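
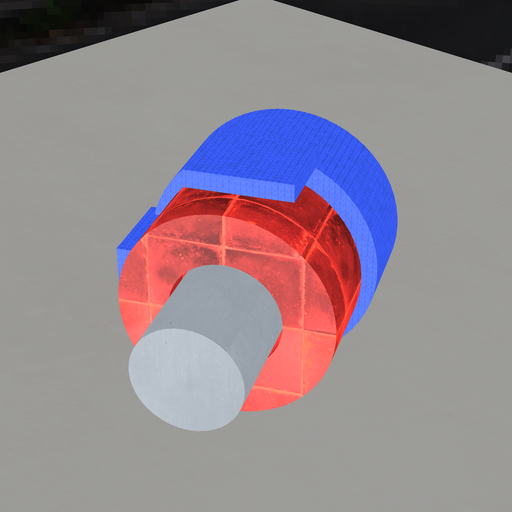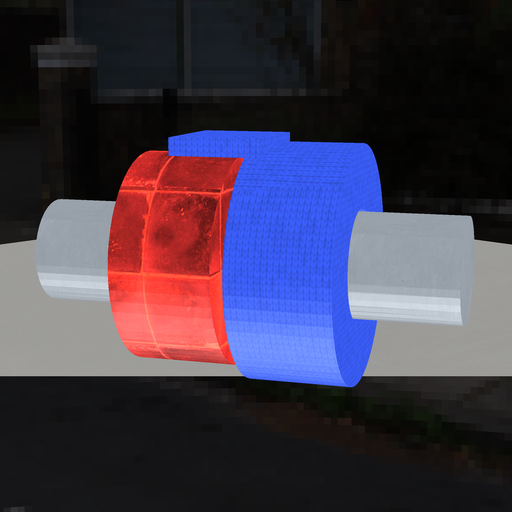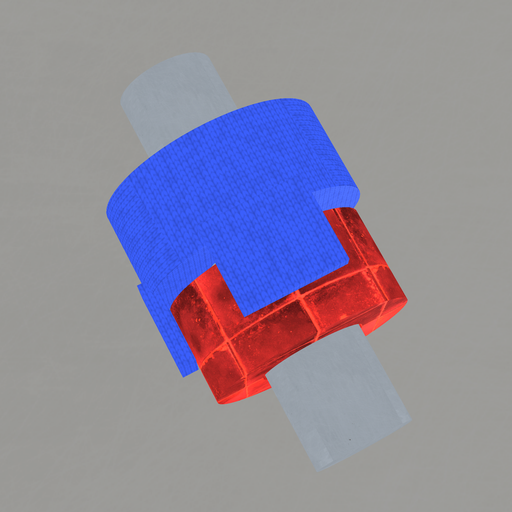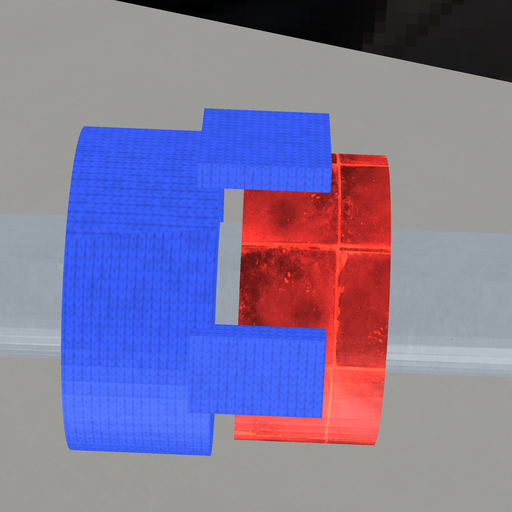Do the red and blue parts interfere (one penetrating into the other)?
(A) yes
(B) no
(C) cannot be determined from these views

(B) no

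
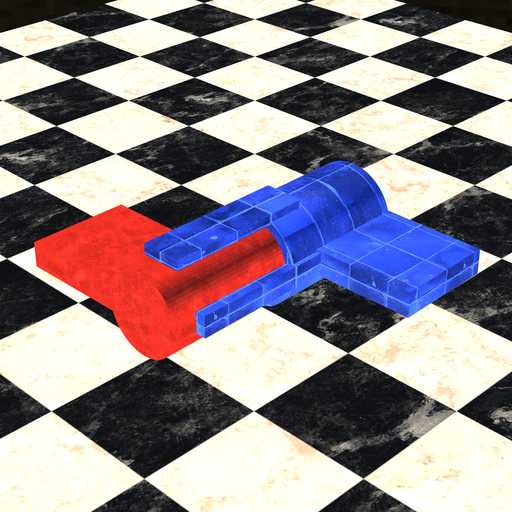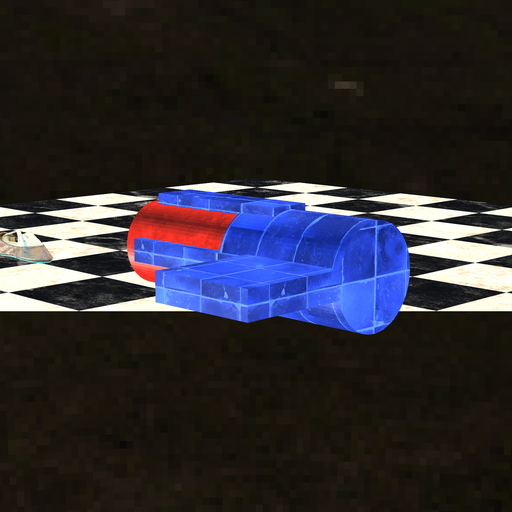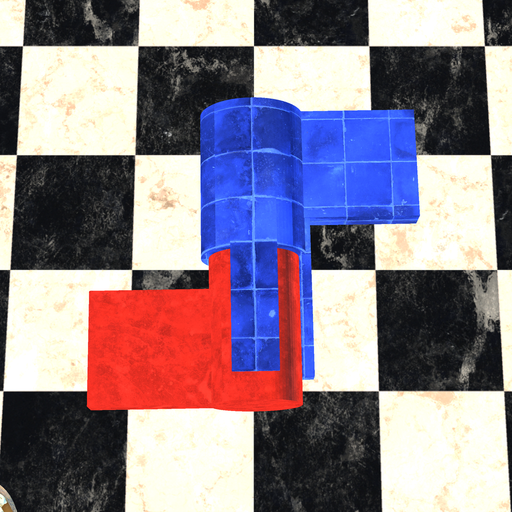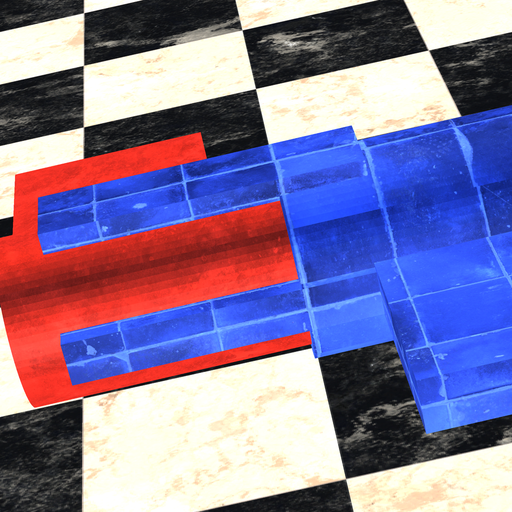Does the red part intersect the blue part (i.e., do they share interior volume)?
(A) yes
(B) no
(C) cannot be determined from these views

(A) yes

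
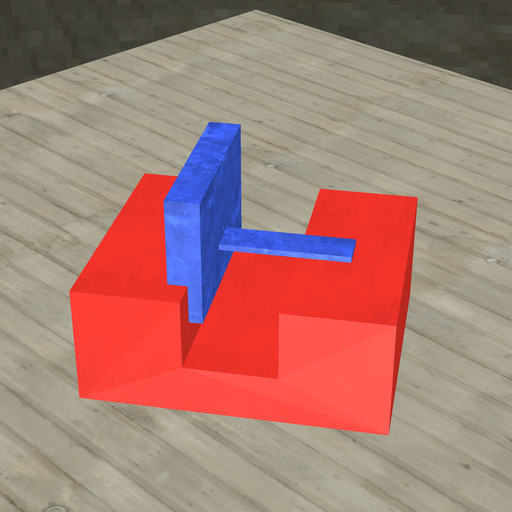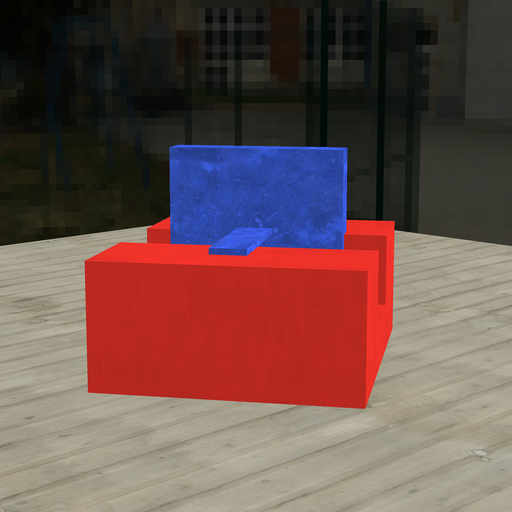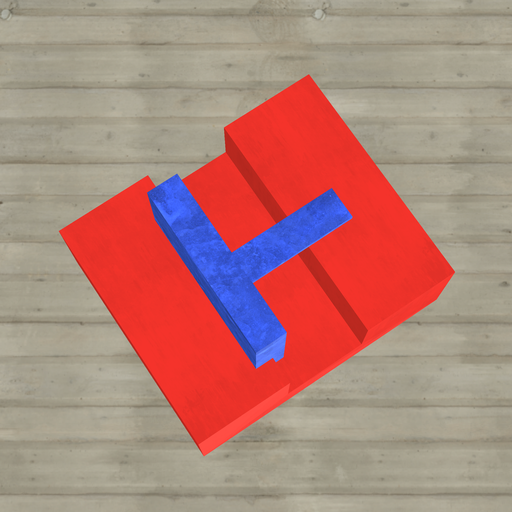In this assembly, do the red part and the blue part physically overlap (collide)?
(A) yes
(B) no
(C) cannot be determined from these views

(A) yes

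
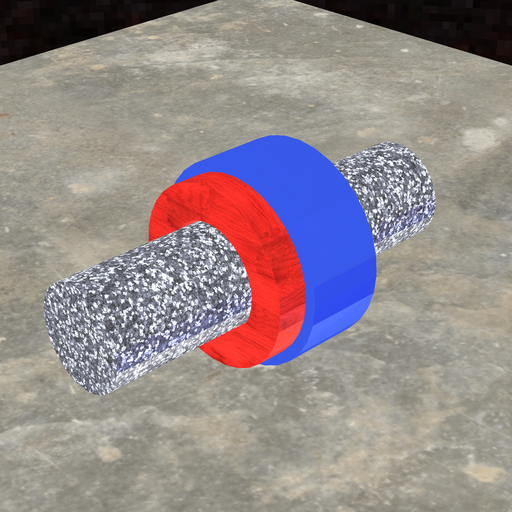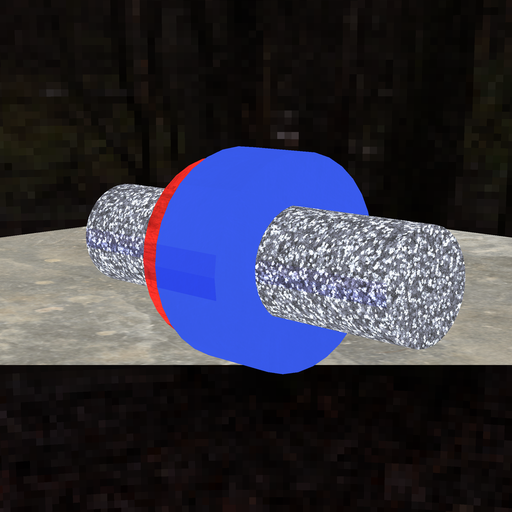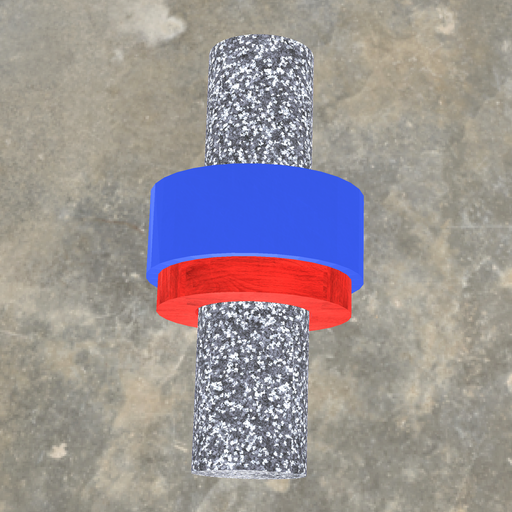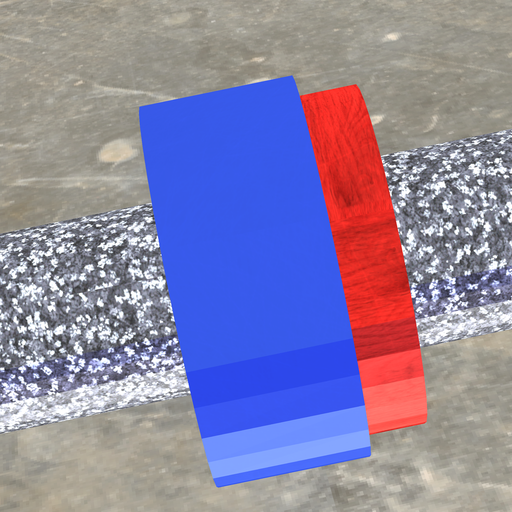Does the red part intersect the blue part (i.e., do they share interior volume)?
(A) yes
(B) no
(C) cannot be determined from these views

(A) yes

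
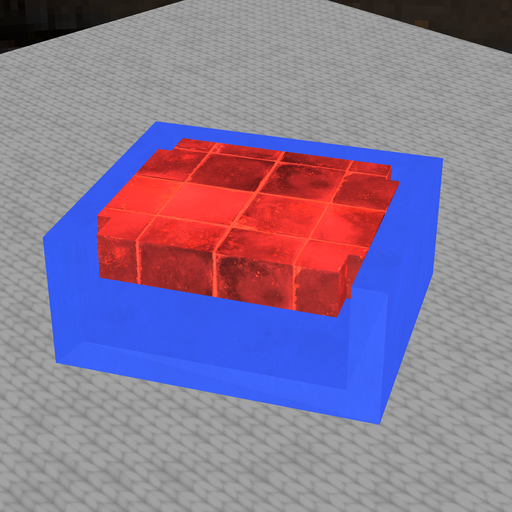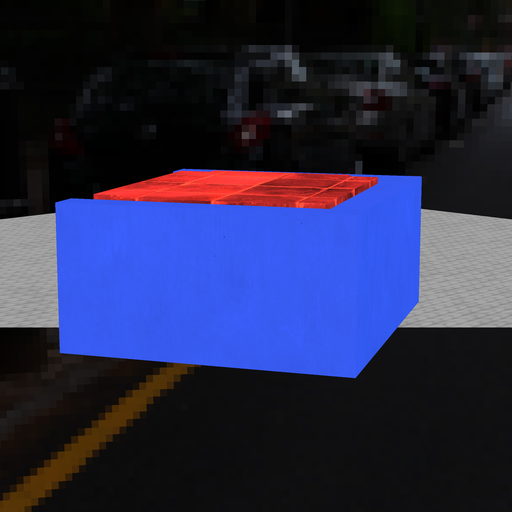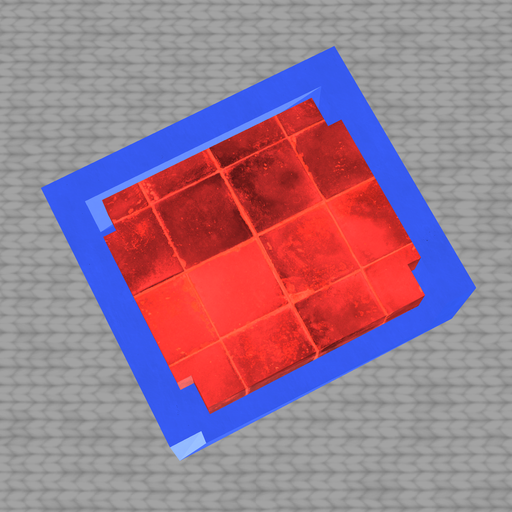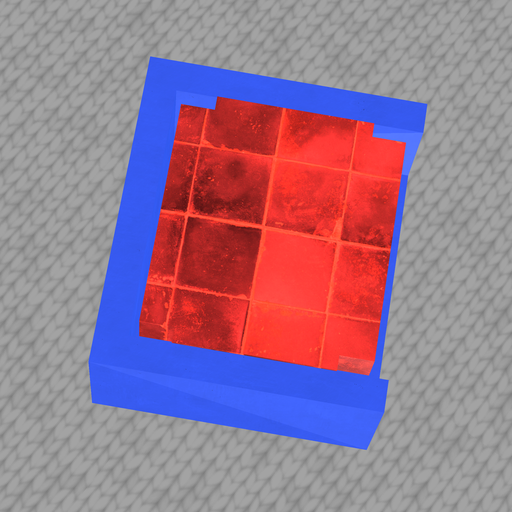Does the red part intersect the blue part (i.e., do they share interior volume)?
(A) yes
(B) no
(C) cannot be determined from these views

(B) no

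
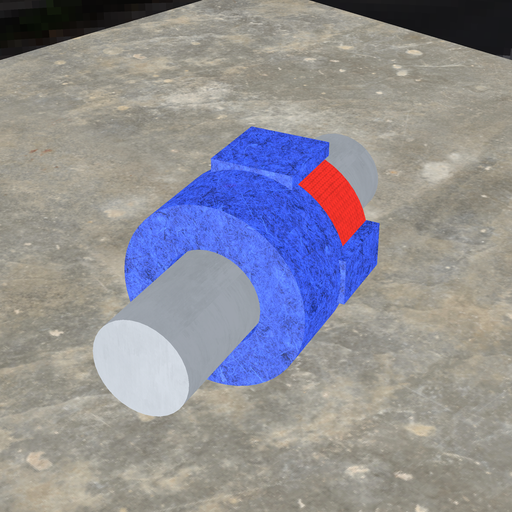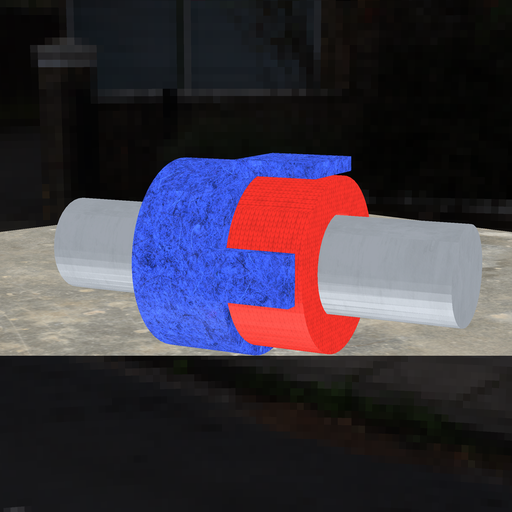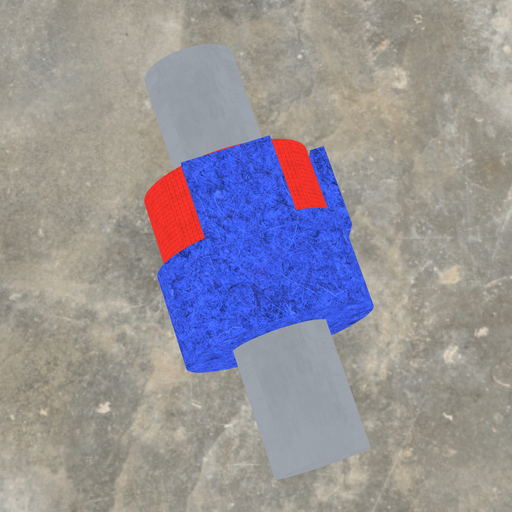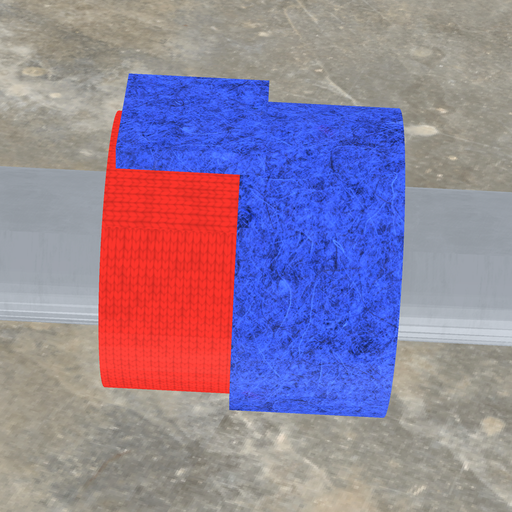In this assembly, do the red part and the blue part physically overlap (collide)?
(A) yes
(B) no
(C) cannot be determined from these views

(A) yes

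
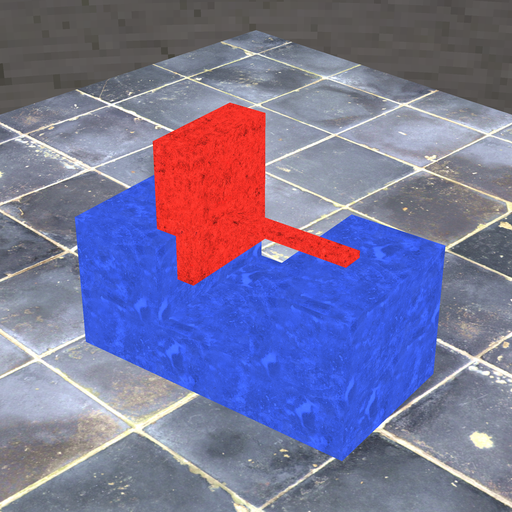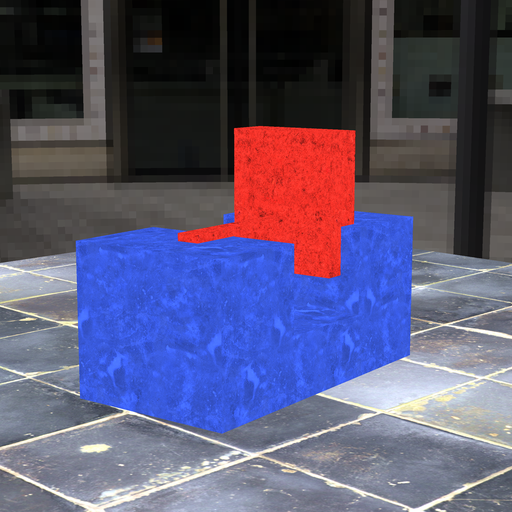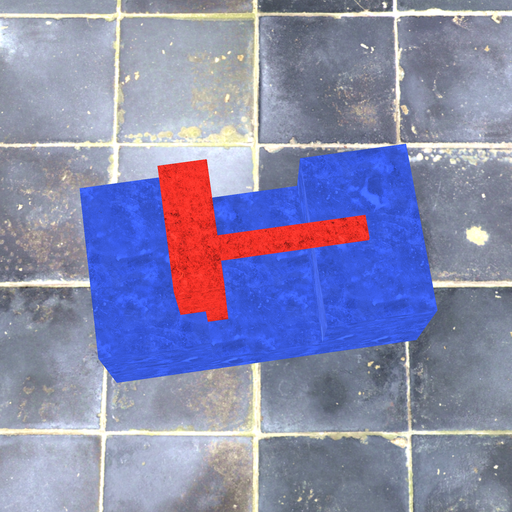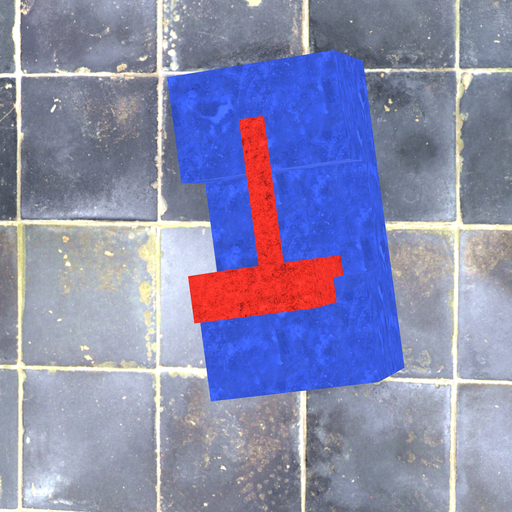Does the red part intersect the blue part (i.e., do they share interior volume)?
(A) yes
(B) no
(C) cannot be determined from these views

(A) yes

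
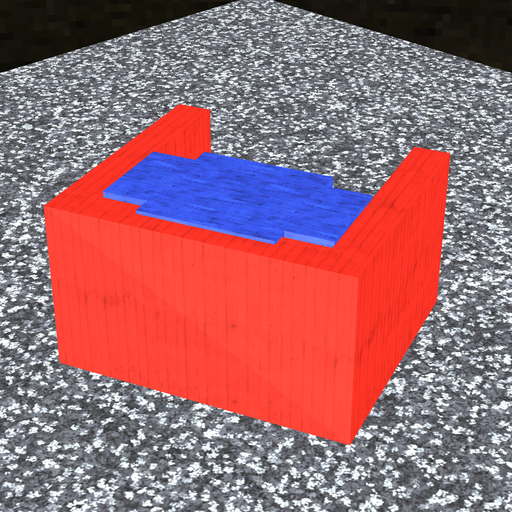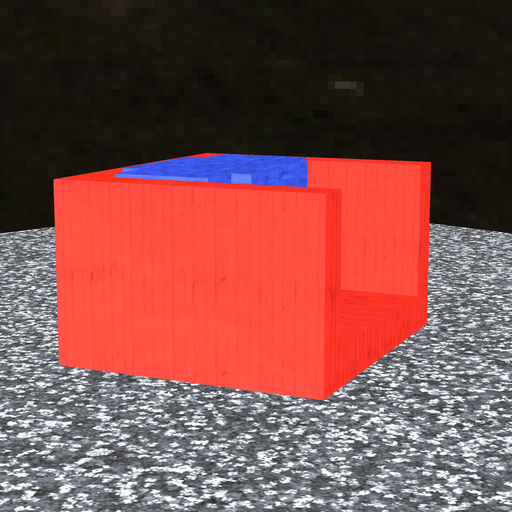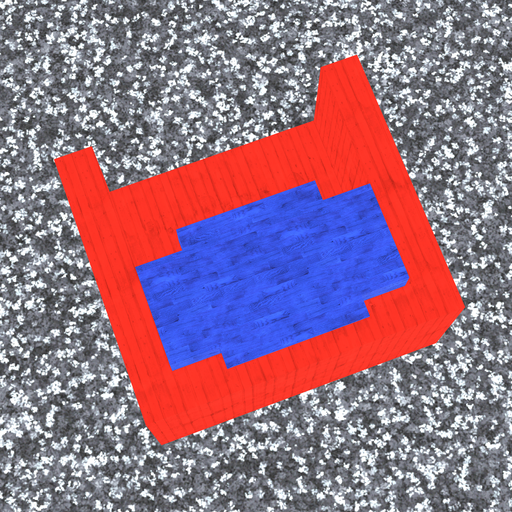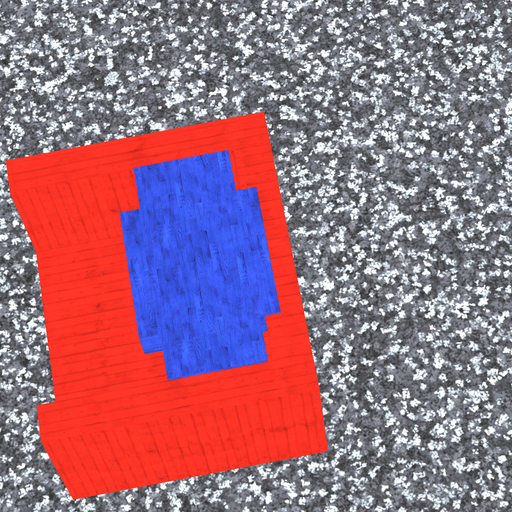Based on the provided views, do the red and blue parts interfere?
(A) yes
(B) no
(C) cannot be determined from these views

(A) yes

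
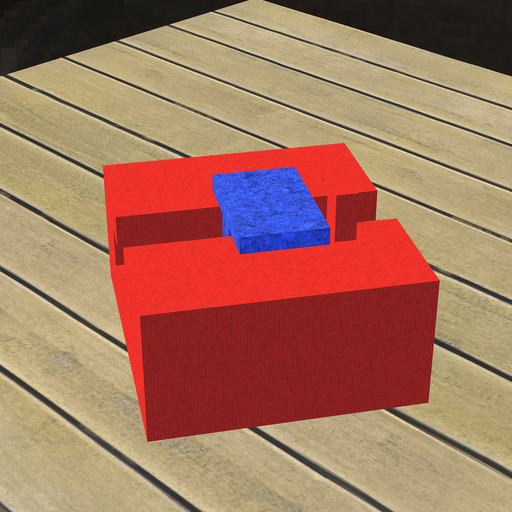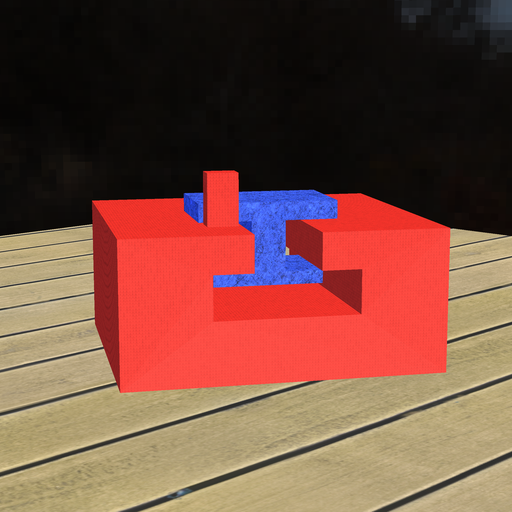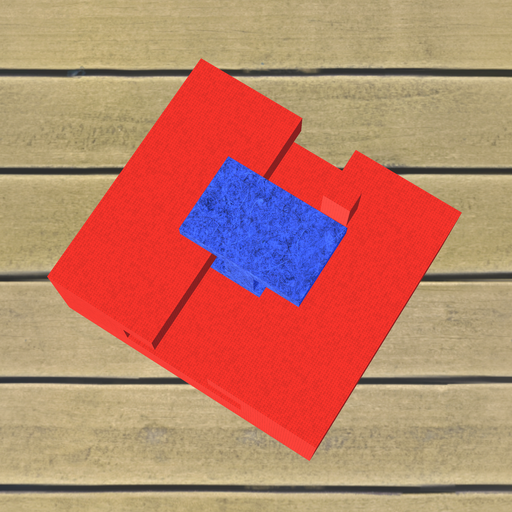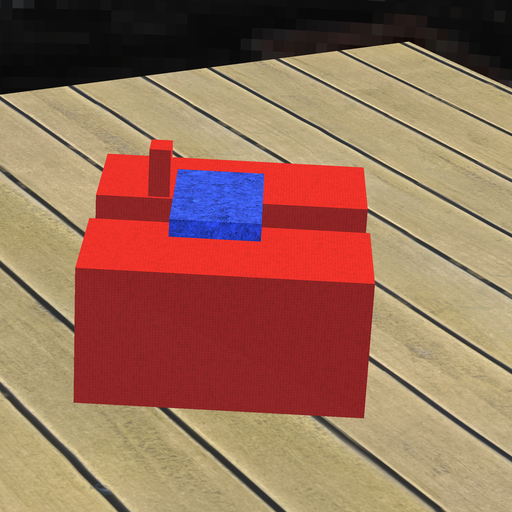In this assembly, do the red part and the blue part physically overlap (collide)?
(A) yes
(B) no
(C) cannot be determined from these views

(B) no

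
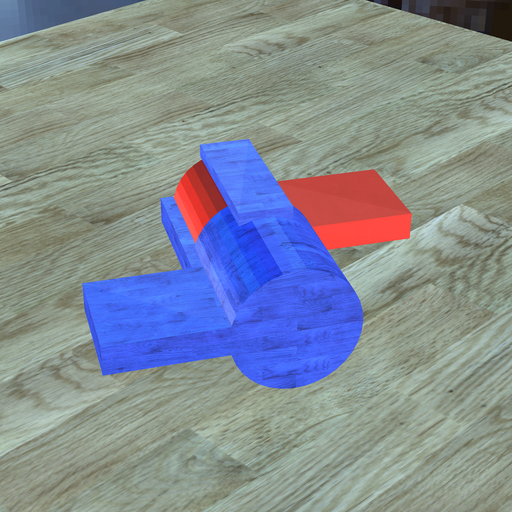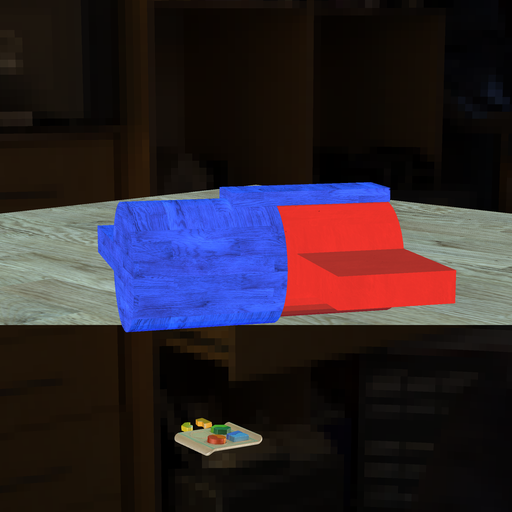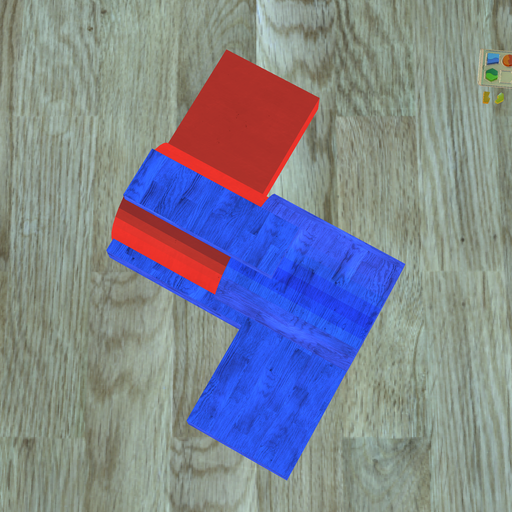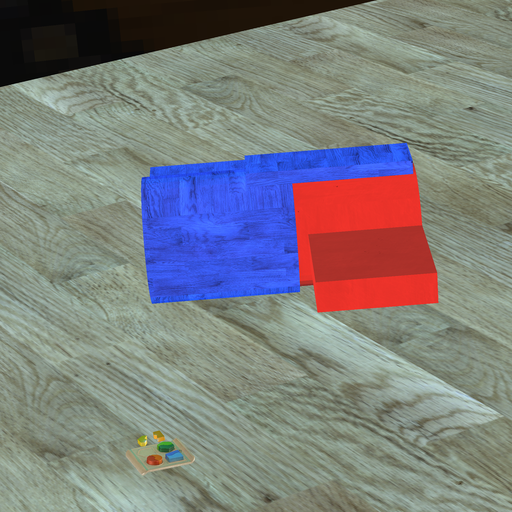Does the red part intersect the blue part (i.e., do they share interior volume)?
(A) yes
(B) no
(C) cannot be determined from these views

(A) yes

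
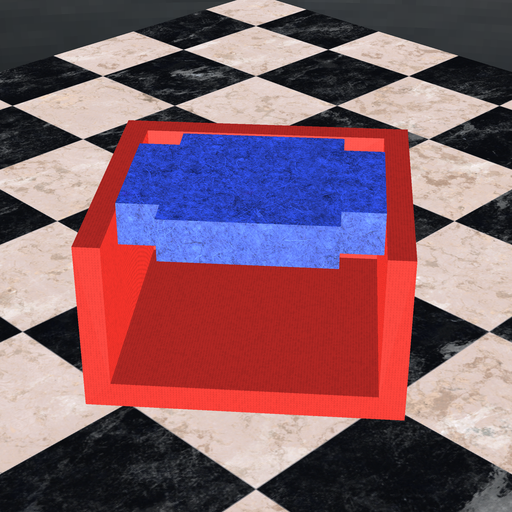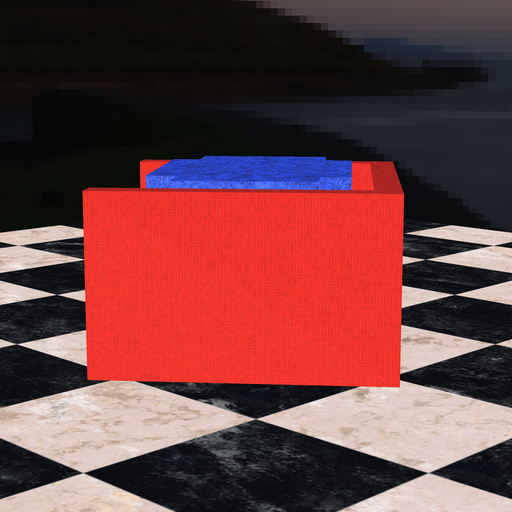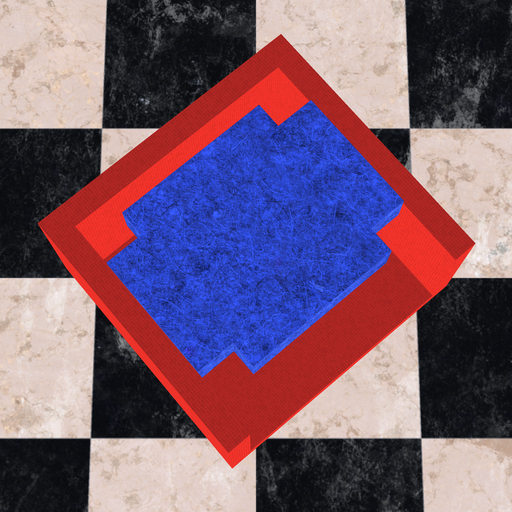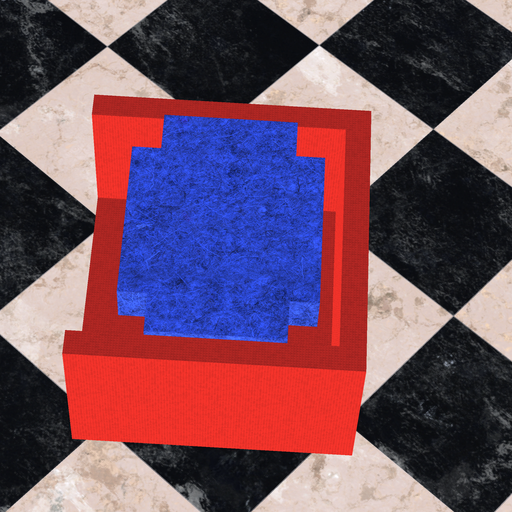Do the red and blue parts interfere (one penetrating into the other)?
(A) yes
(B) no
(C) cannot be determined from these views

(B) no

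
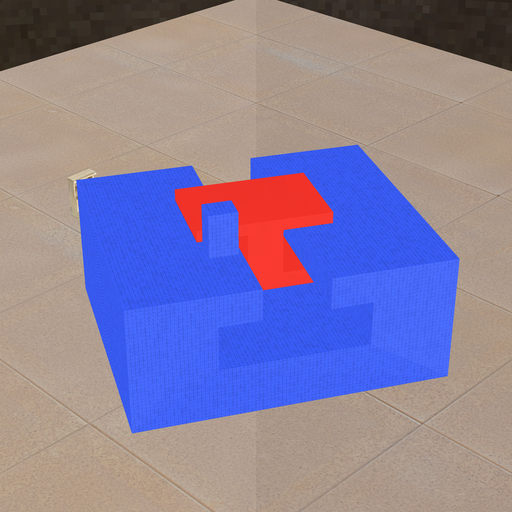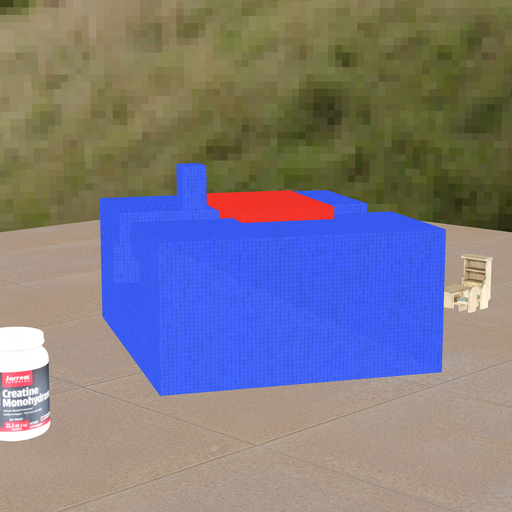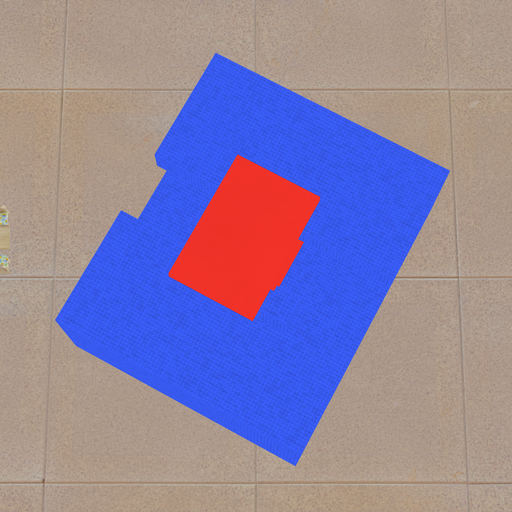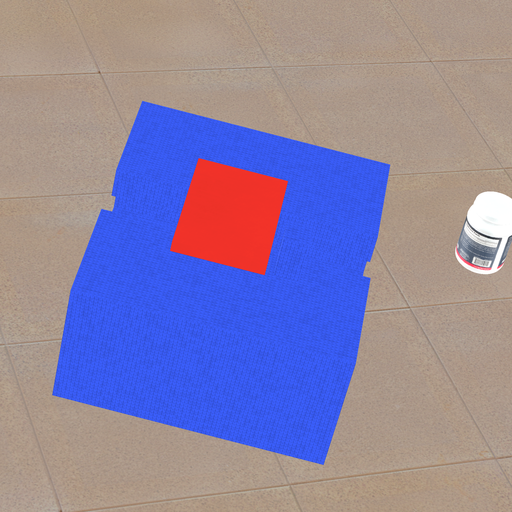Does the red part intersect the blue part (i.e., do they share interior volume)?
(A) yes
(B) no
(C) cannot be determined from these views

(B) no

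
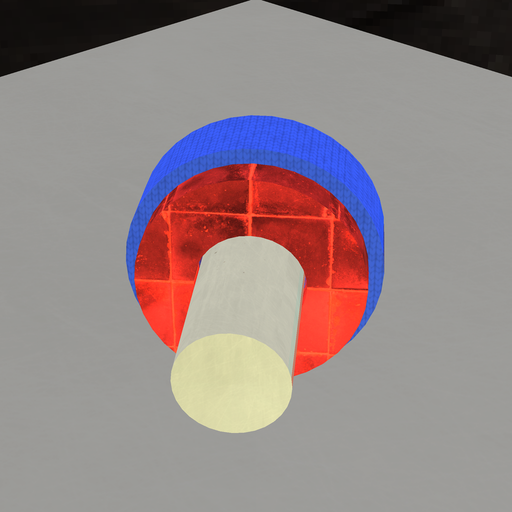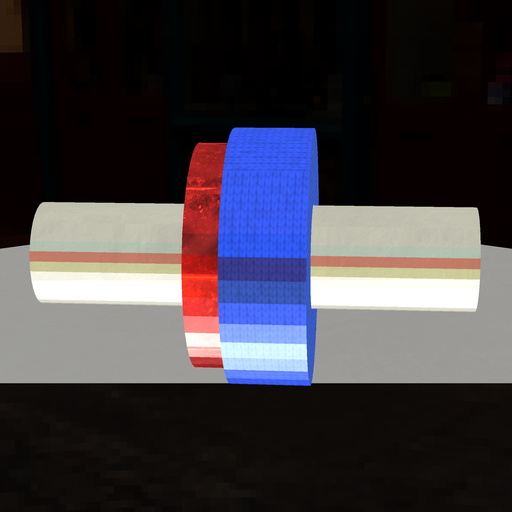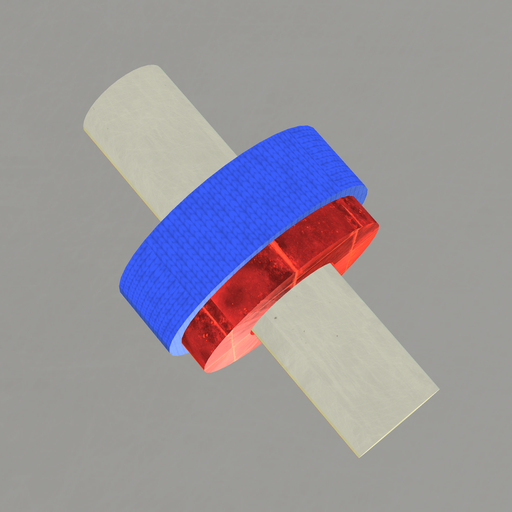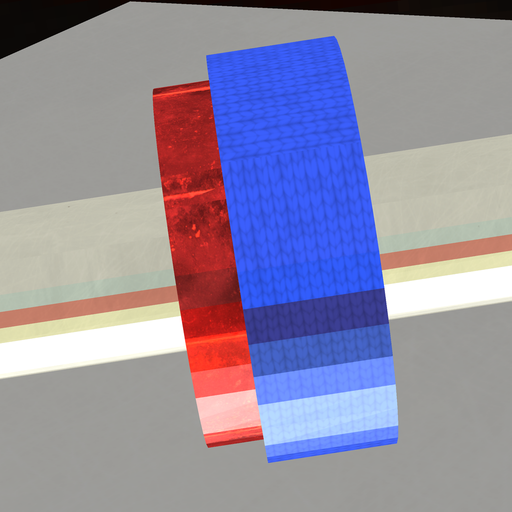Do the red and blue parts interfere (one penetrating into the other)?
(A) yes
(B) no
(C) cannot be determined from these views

(A) yes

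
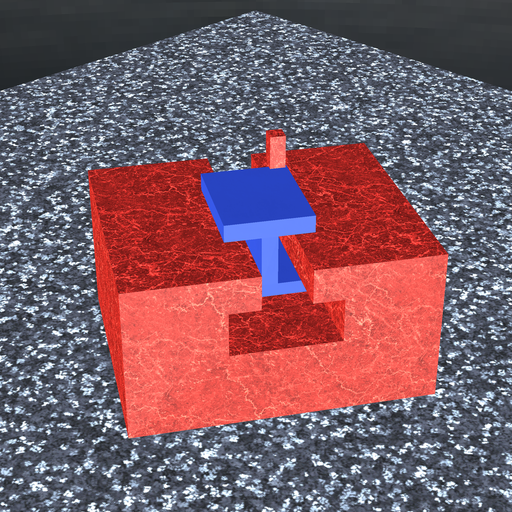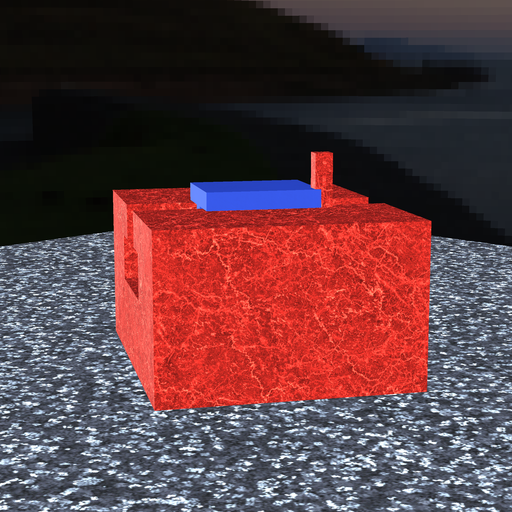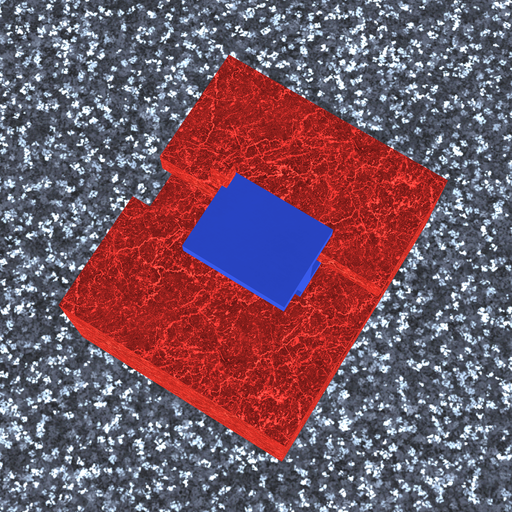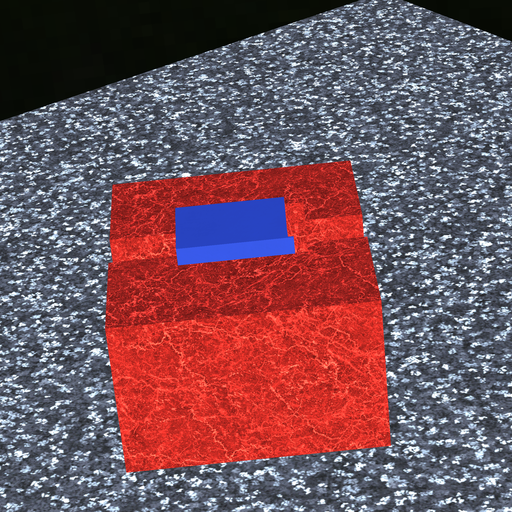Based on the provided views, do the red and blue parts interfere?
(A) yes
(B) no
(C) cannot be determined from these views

(A) yes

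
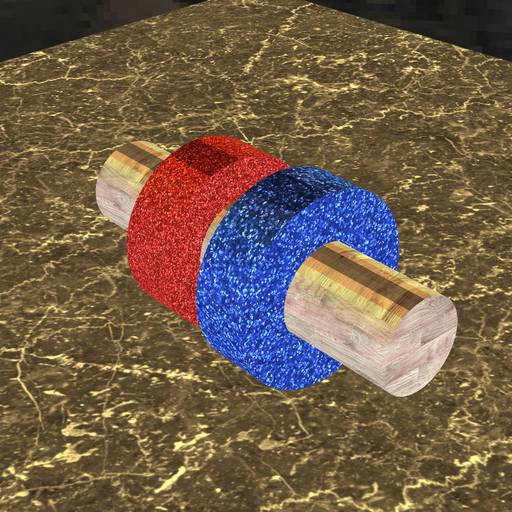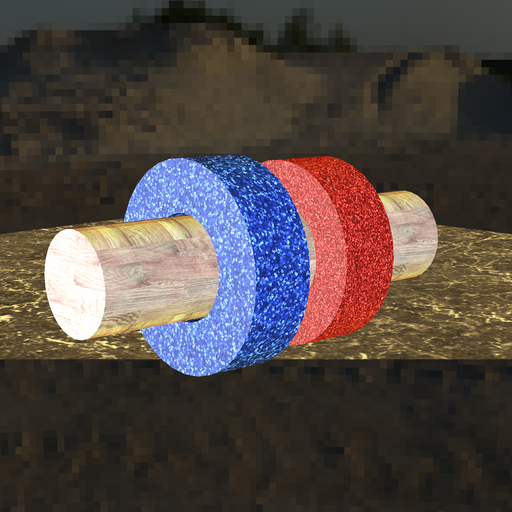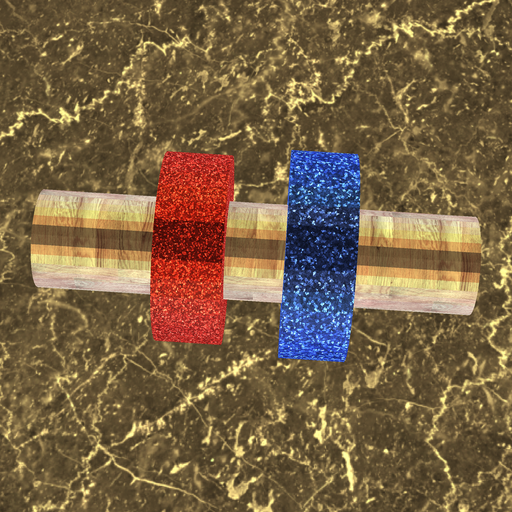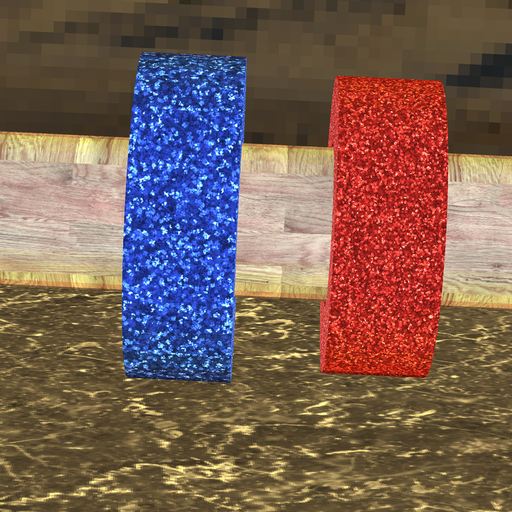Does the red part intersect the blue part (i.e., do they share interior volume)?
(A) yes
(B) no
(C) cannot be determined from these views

(B) no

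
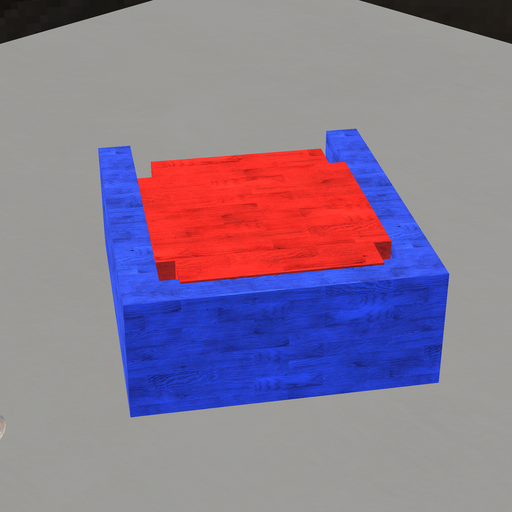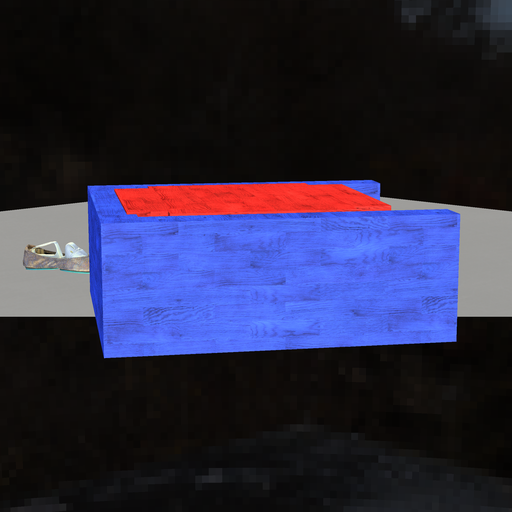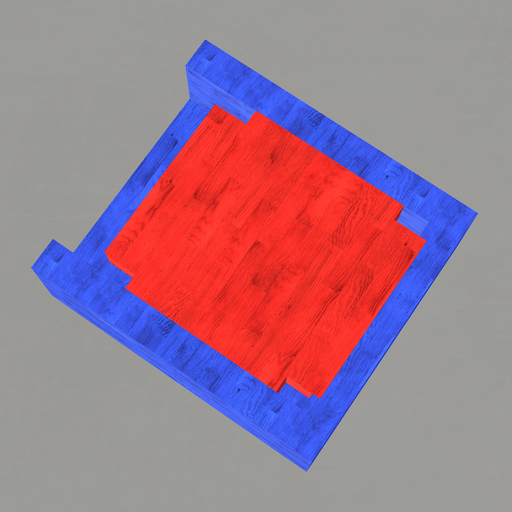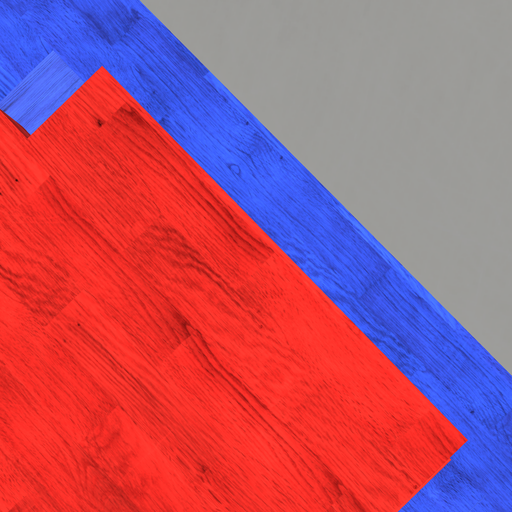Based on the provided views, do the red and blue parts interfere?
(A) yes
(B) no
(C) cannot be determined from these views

(A) yes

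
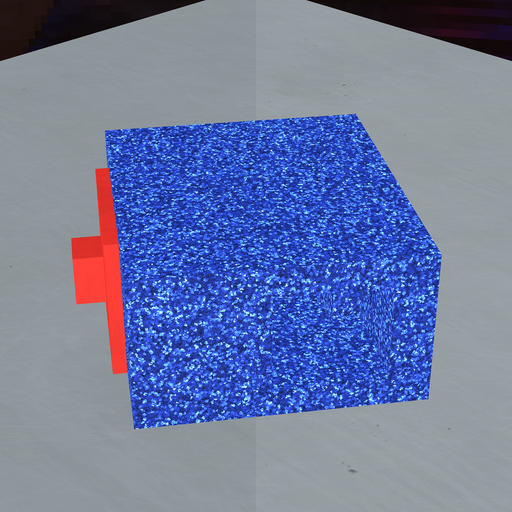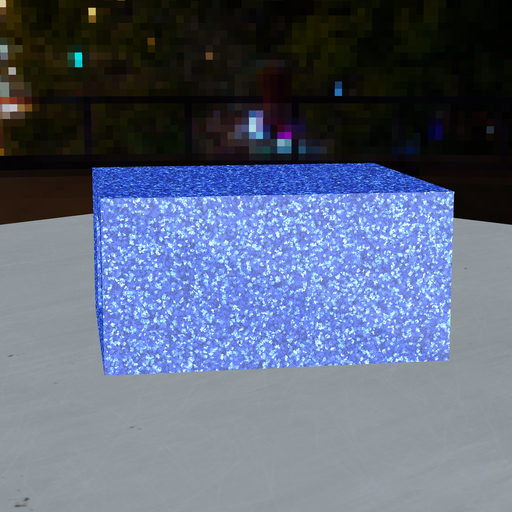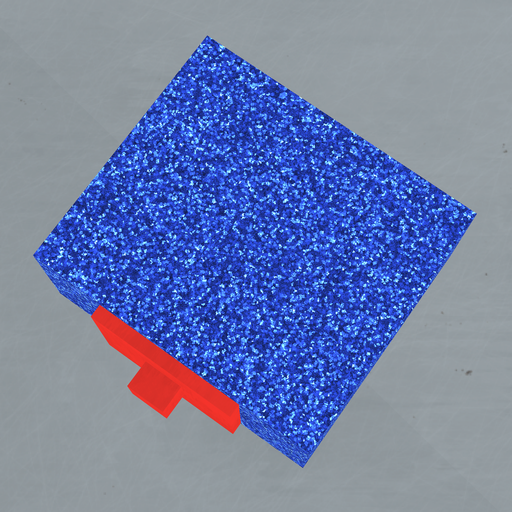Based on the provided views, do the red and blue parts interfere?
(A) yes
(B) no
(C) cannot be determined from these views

(C) cannot be determined from these views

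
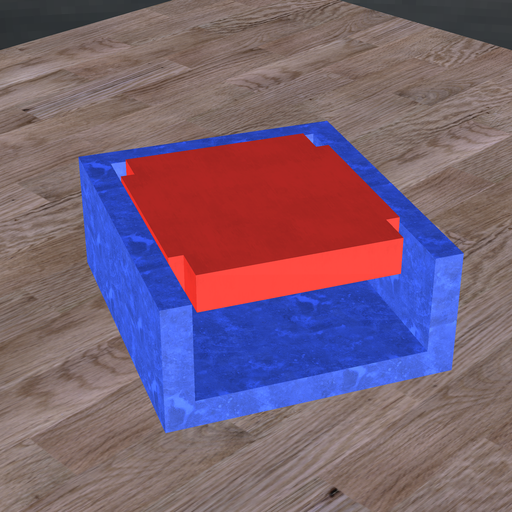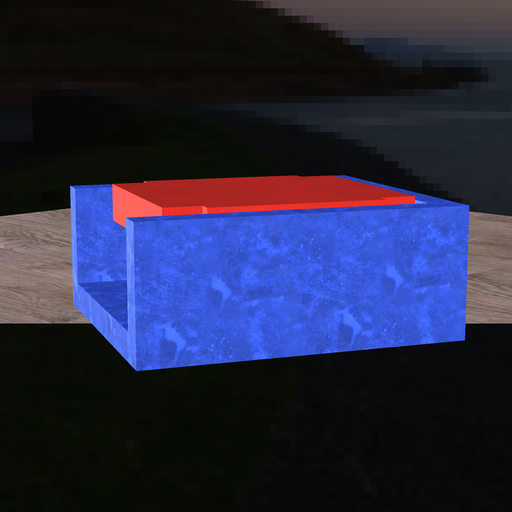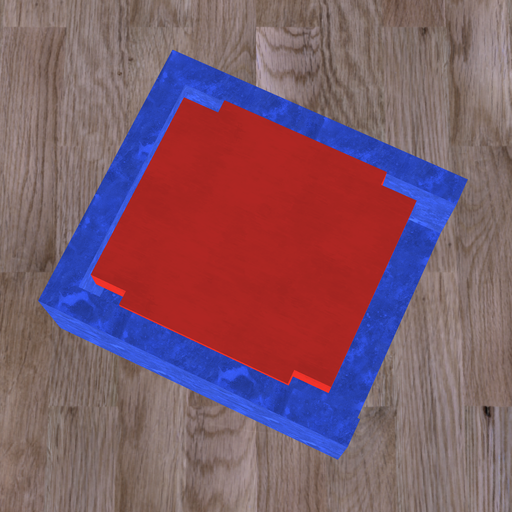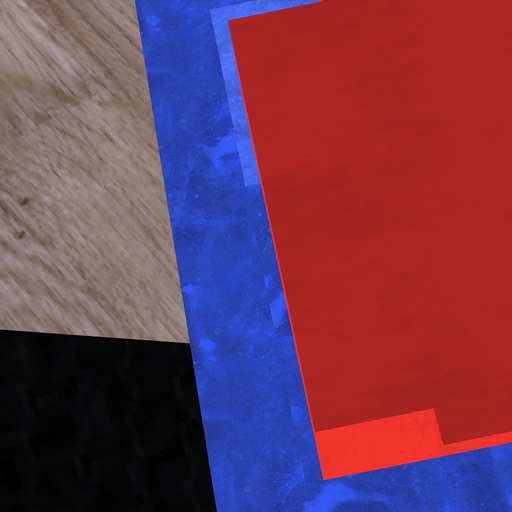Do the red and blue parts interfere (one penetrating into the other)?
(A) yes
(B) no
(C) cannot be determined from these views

(B) no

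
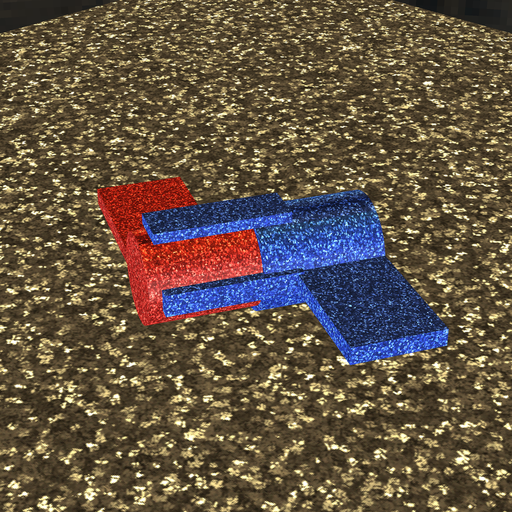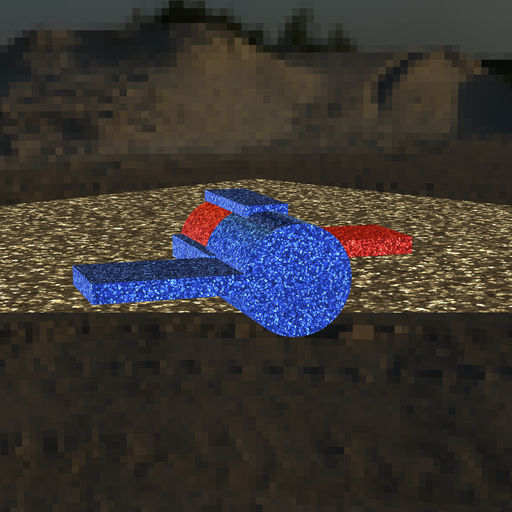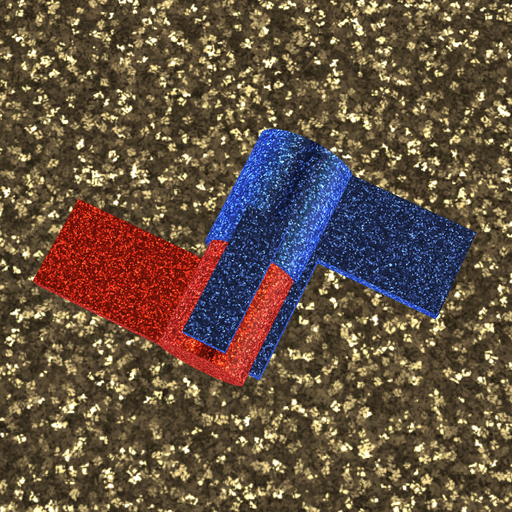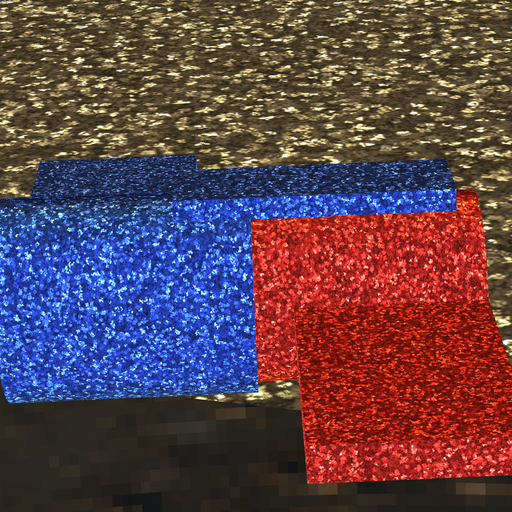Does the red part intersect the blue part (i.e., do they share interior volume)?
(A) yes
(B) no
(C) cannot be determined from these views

(A) yes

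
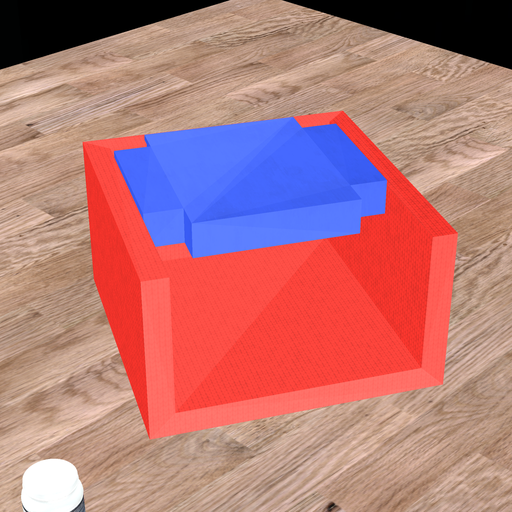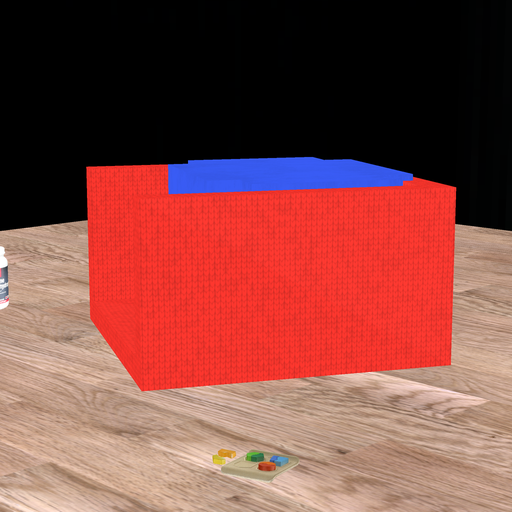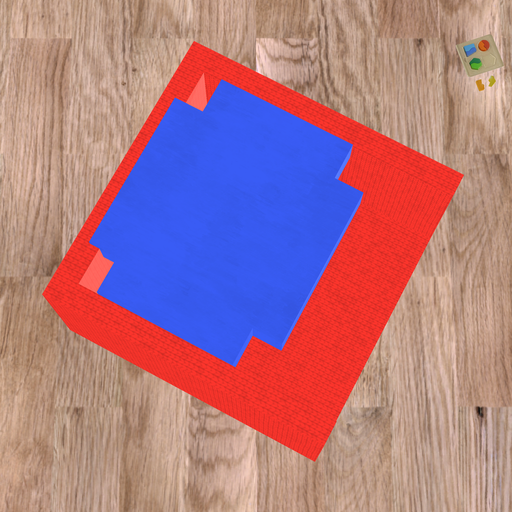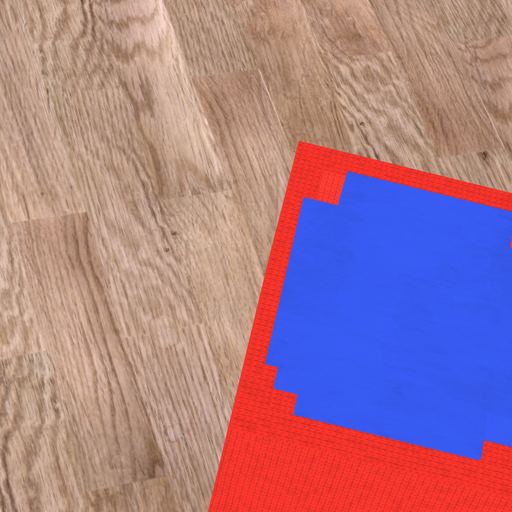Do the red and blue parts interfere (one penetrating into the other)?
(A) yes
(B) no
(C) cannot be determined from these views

(A) yes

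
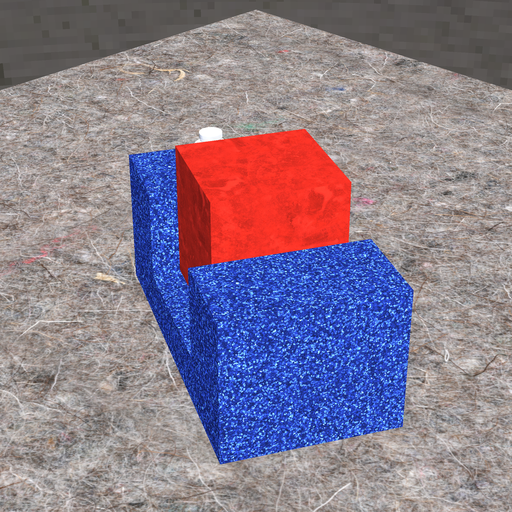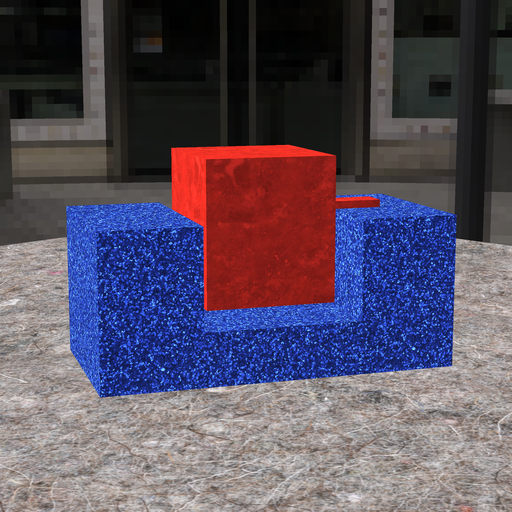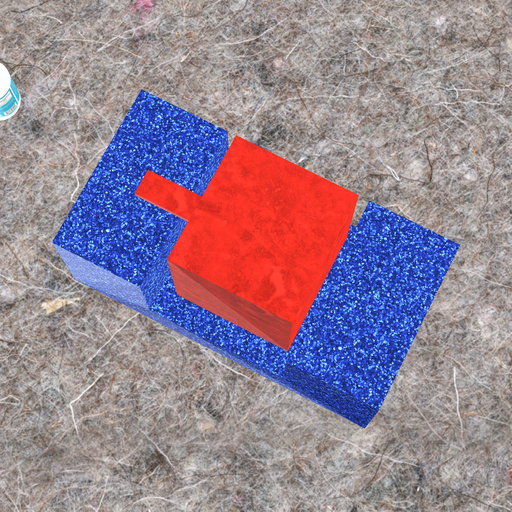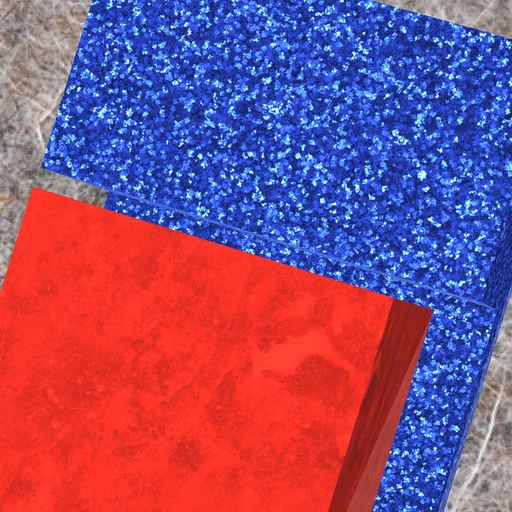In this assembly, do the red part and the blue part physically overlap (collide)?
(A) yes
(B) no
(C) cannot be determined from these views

(B) no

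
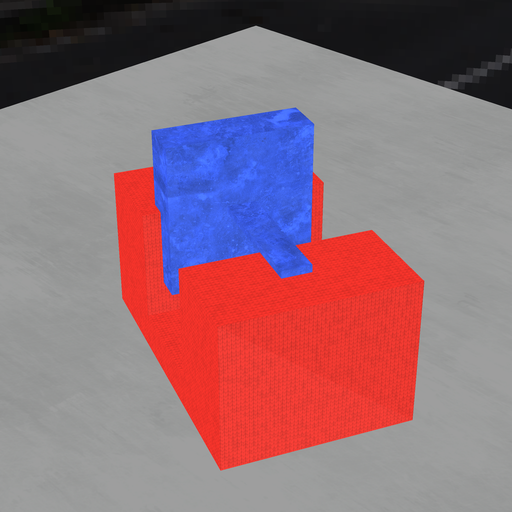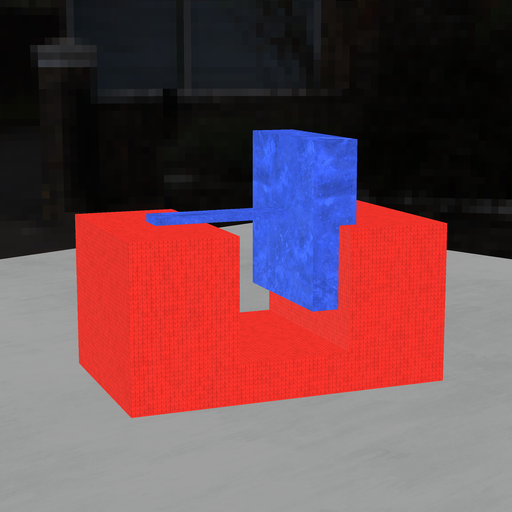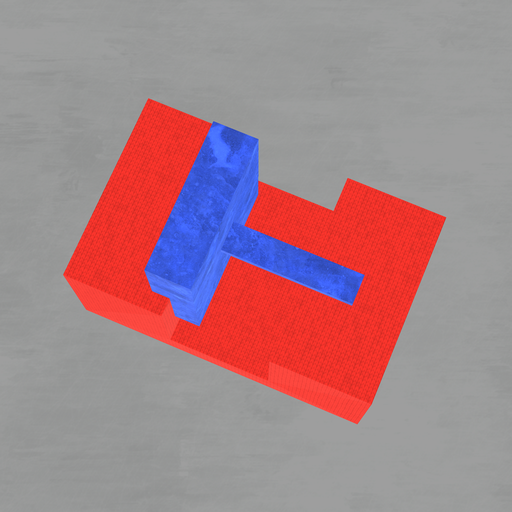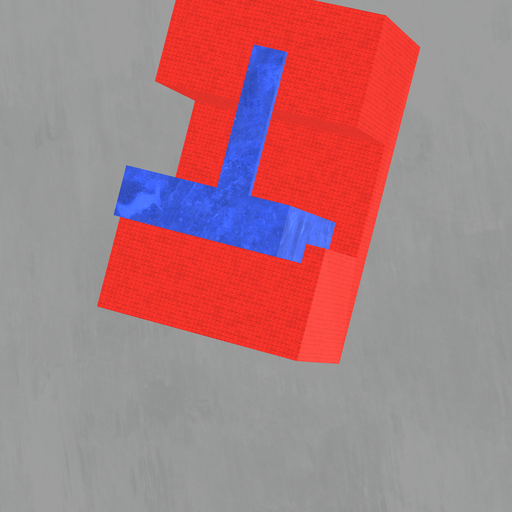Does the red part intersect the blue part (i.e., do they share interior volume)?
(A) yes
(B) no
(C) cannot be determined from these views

(A) yes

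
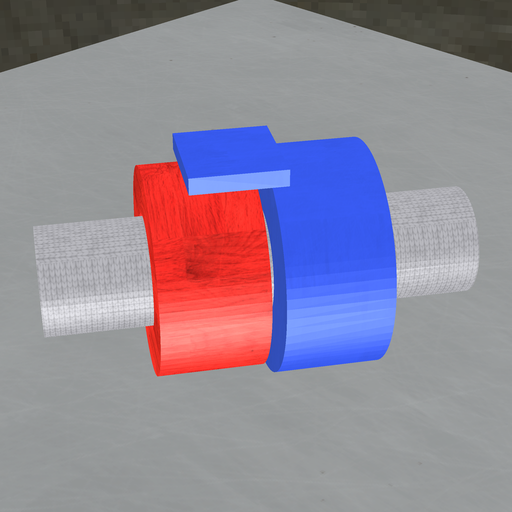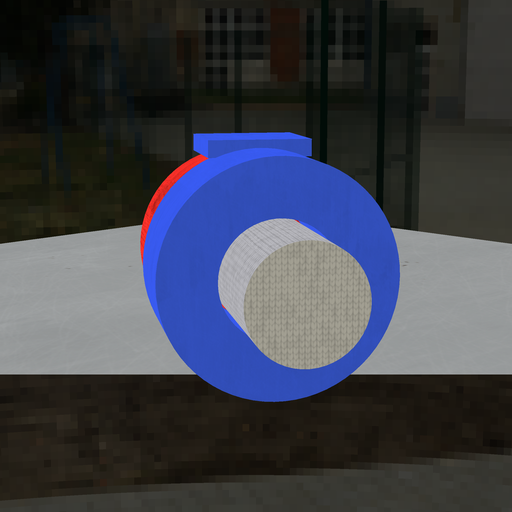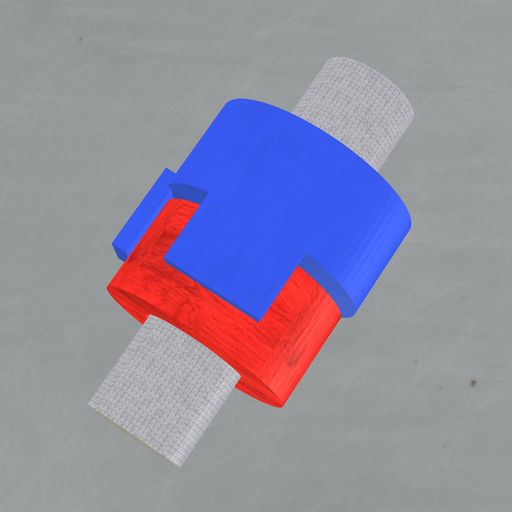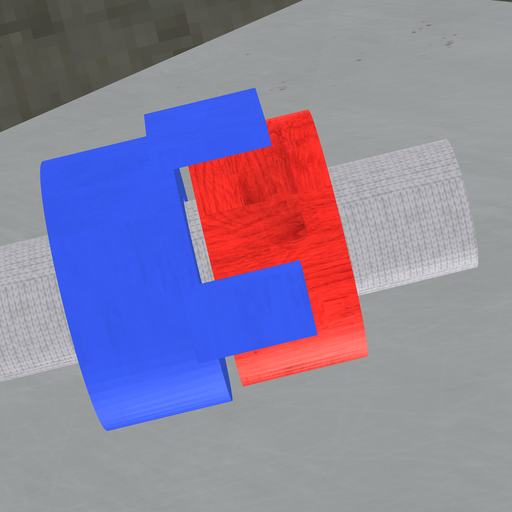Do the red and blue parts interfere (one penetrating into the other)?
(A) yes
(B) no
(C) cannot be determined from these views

(B) no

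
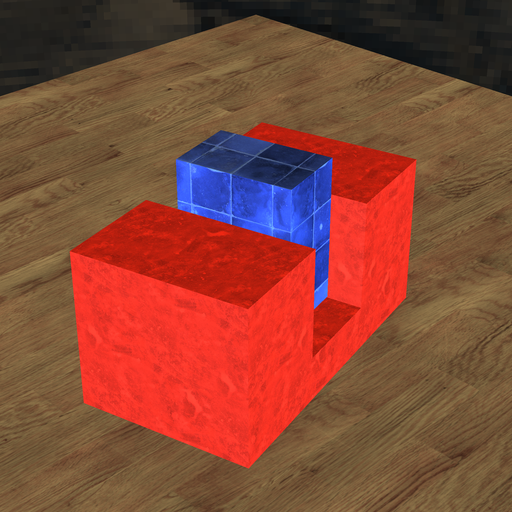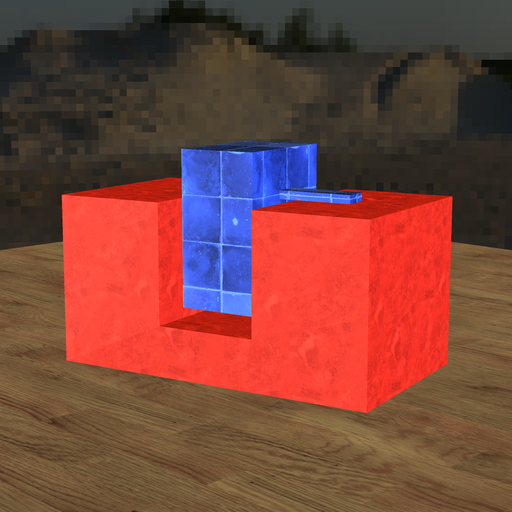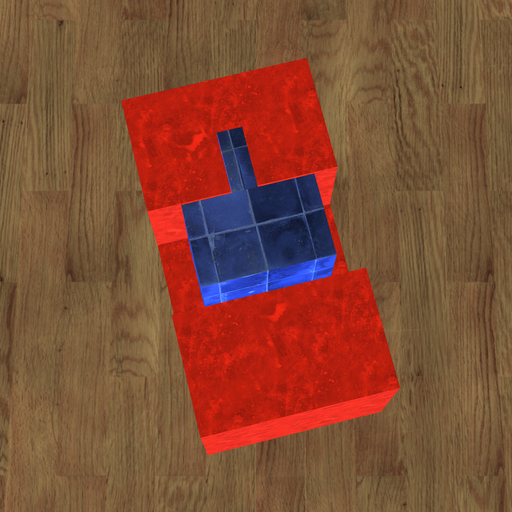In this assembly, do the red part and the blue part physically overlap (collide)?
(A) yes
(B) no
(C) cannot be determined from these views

(B) no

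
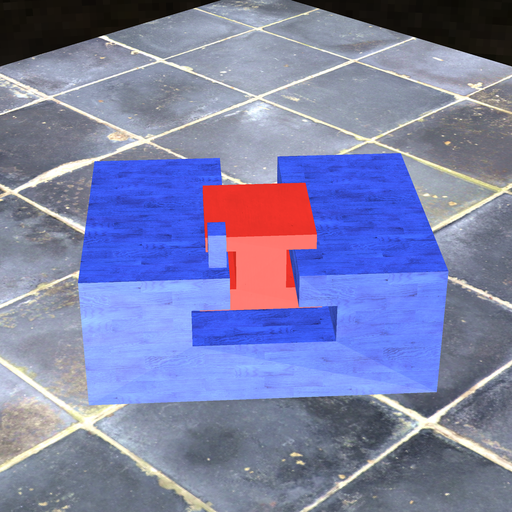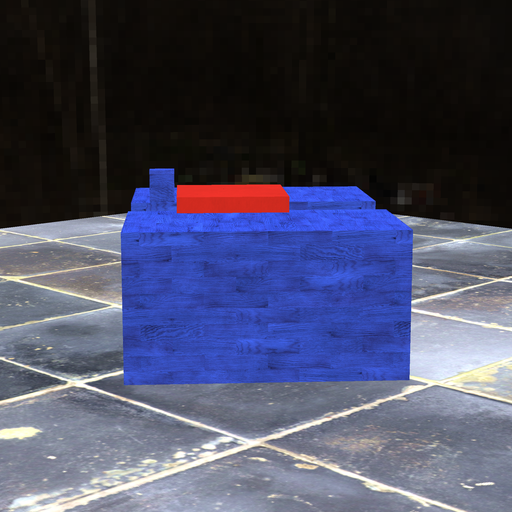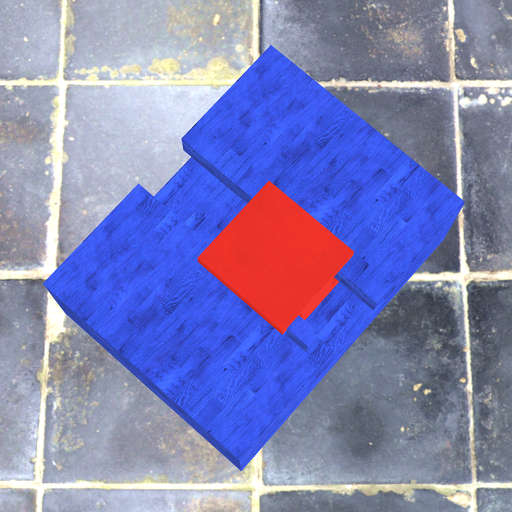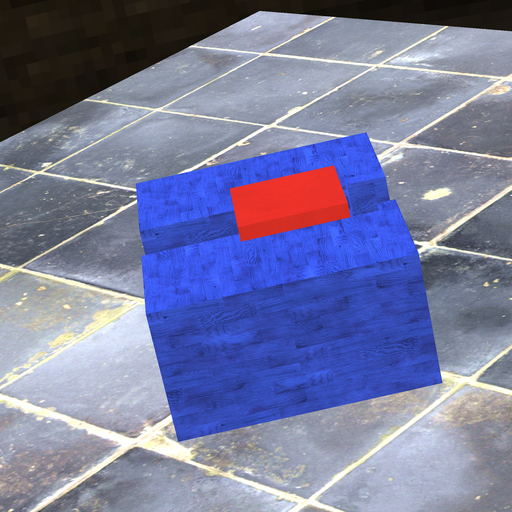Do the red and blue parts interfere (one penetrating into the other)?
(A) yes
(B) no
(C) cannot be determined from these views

(B) no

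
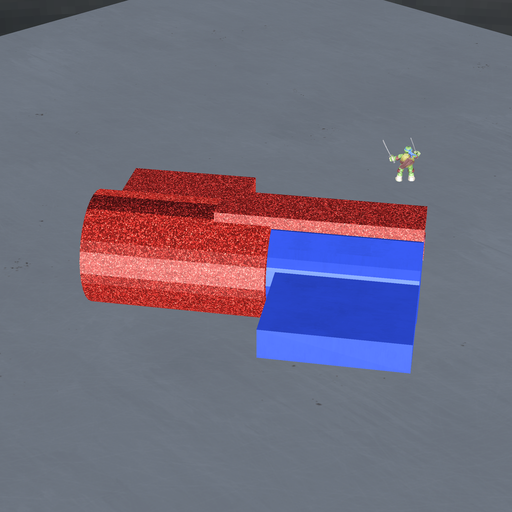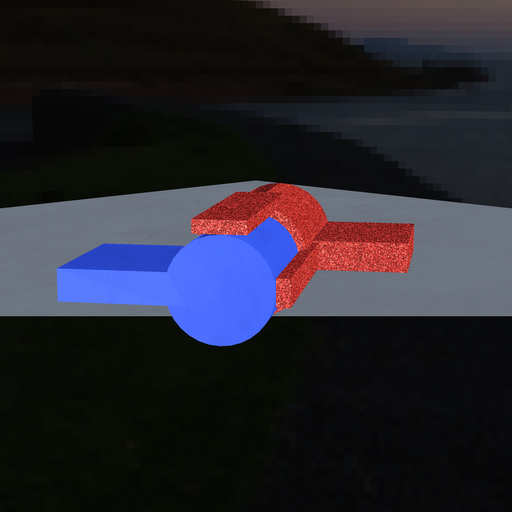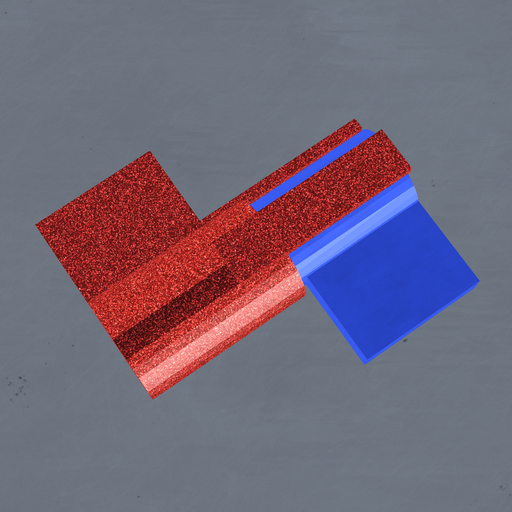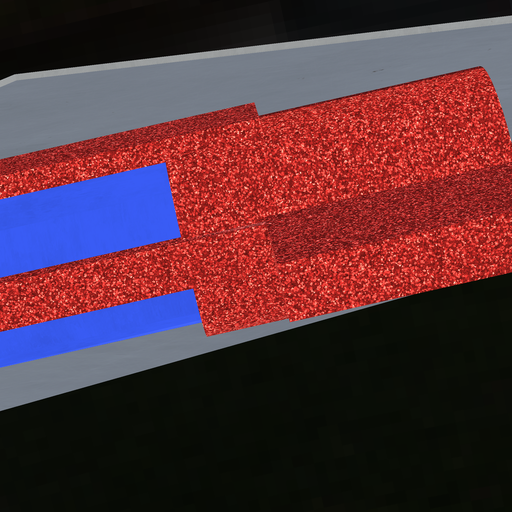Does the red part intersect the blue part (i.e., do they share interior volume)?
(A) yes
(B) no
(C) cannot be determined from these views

(A) yes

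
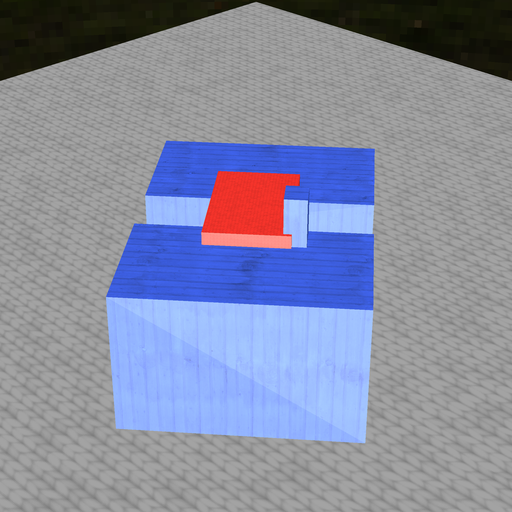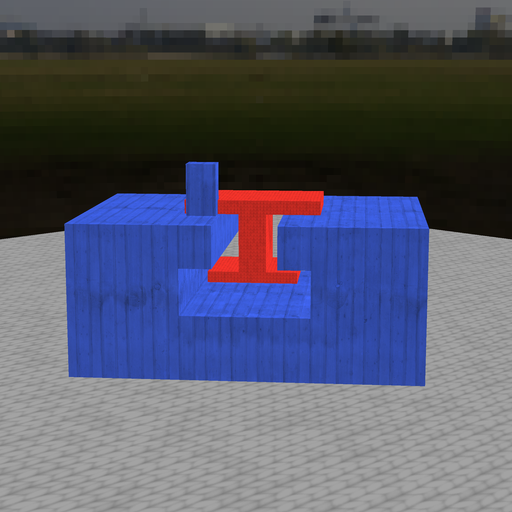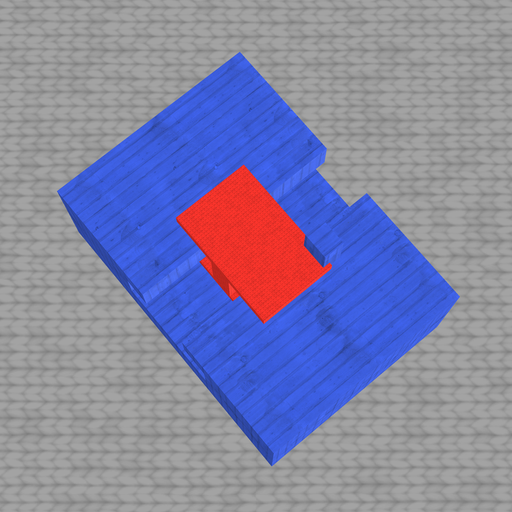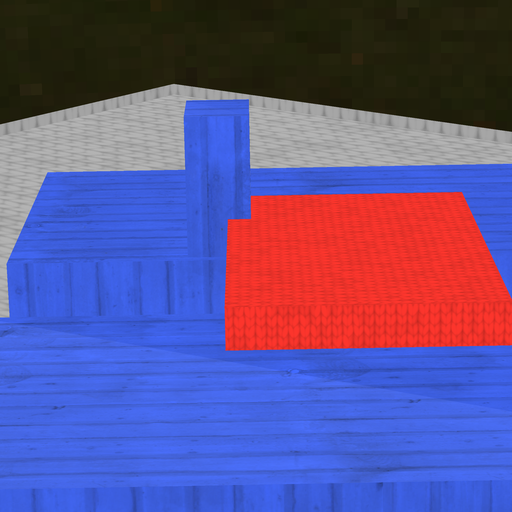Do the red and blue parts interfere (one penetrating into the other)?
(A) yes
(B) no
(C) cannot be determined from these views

(A) yes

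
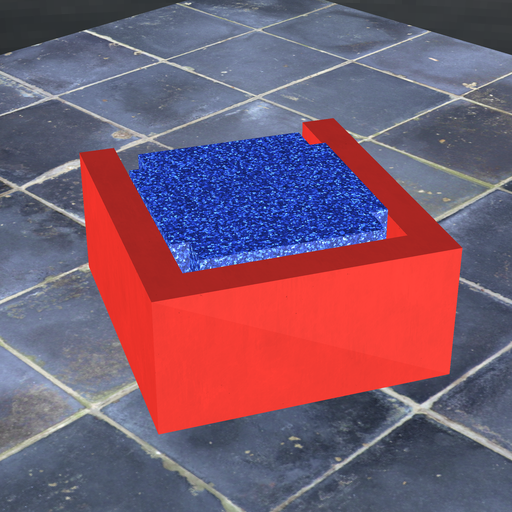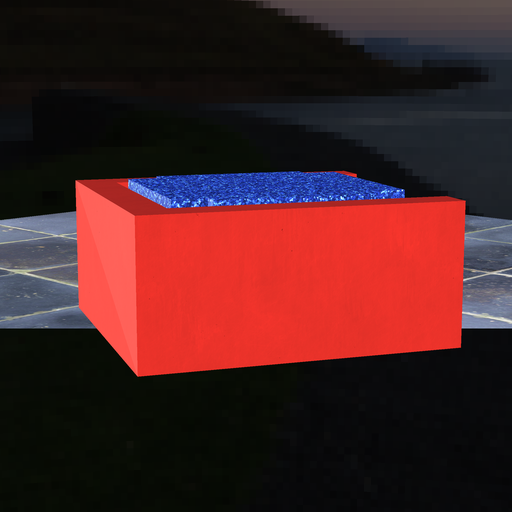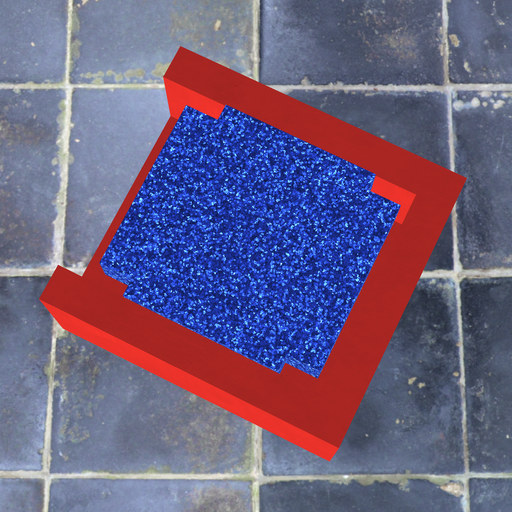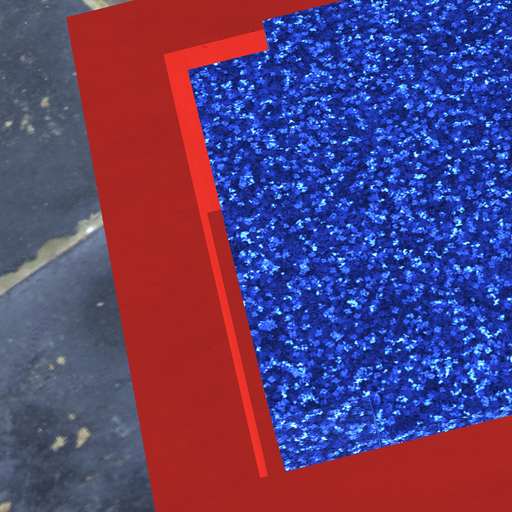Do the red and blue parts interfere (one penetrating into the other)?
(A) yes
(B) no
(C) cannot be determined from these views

(B) no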